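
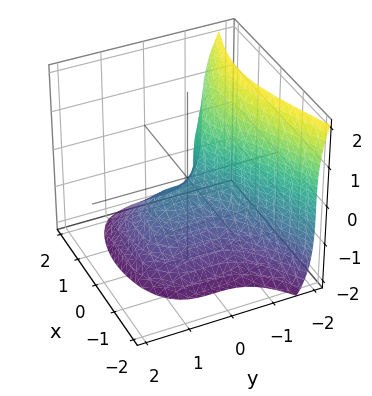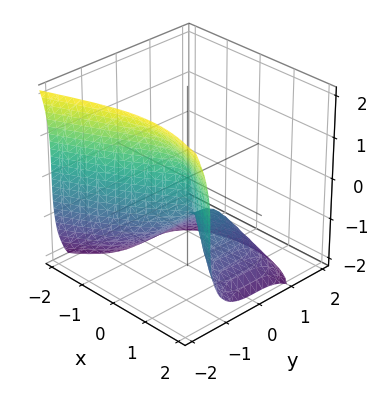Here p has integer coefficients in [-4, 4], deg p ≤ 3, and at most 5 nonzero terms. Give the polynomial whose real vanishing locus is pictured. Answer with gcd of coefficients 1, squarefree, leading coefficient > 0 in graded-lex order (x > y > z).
3*y^3 + z^3 + 3*x^2 - 3*x + 1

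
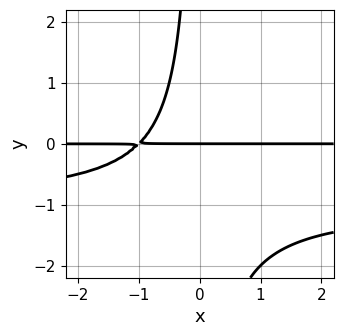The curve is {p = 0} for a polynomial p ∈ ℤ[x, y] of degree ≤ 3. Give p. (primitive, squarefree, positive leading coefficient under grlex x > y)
x*y^2 + x*y + y

The degree is 3 — a generic line meets the curve in up to 3 points.
From the axis intercepts and sections: one y-axis crossing is at y = 0; every point of the x-axis in the box is on the curve.
Together with the visible shape, these determine p as stated.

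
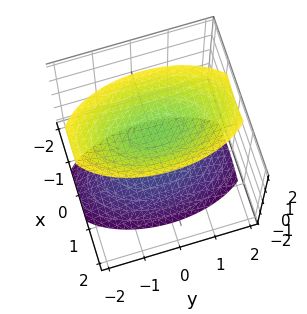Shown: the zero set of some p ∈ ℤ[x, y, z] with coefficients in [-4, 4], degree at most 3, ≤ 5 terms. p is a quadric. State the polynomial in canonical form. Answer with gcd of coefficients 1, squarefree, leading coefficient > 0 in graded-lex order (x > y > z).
3*x^2 + y^2 - 2*z^2 + 3

First, I count 2 distinct pieces. They look like related sheets of one shape, so recover p as a whole.
Next, deg p = 2. Two separate bowl-shaped sheets opening away from each other; a quadric.
Then, symmetries: the y ↦ −y reflection is a symmetry, so y appears only in even powers; it's symmetric under x → −x, forcing even powers of x; it's symmetric under z → −z, forcing even powers of z.
Next, observable constraints: the surface avoids every integer y-axis point in the box; it misses every integer gridline on the x-axis.
Finally, matching integer coefficients to the picture gives p.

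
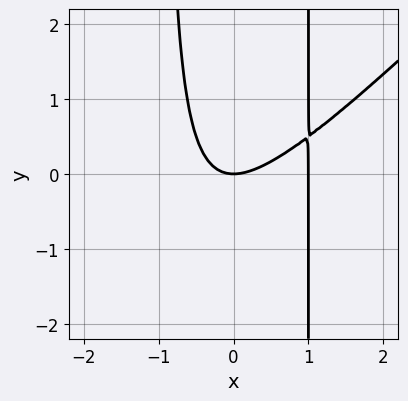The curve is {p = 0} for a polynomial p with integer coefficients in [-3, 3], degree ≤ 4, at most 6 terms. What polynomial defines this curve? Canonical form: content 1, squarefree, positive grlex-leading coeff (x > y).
x^3 - x^2*y - x^2 + y

1. Degree: the shape is more complex than any degree-2 curve, so deg p = 3.
2. Checking where it meets the axes: it crosses the y-axis at the gridline y = 0; among the integer gridlines, it crosses the x-axis at x ∈ {0, 1}.
3. Fitting integer coefficients to these (and the overall shape) gives p.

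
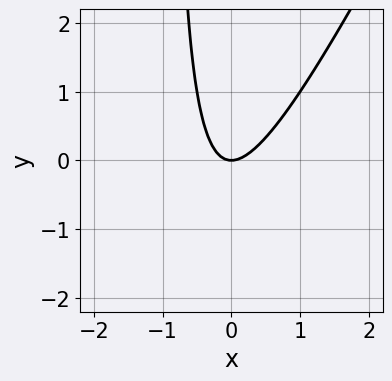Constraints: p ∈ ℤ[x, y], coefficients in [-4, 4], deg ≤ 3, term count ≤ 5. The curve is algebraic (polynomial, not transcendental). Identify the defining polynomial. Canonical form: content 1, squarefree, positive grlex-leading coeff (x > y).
(a) The degree is 2 — no degree-1 curve has this shape.
(b) Checking where it meets the axes: one y-axis crossing is at y = 0; it crosses the x-axis at the gridline x = 0.
(c) These observations pin down the coefficients.

2*x^2 - x*y - y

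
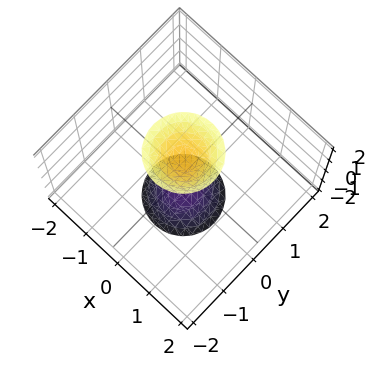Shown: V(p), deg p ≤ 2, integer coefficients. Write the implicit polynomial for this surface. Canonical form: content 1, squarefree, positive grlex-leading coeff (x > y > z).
There are 2 components. They look like related sheets of one shape, so recover p as a whole.
Degree: a generic line meets the surface in up to 2 points, so deg p = 2.
Symmetries: rotational symmetry about the z-axis ⇒ p depends on x, y only through x² + y².
Reading off the gridlines: the surface avoids every integer x-axis point in the box; it misses every integer gridline on the y-axis.
Putting this together gives p.

3*x^2 + 3*y^2 - z^2 + 2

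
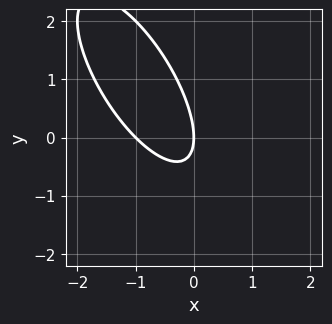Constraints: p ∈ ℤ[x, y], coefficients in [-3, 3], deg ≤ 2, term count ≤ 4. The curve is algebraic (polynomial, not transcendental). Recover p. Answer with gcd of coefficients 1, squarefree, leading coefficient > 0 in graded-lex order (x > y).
2*x^2 + 2*x*y + y^2 + 2*x

The degree is 2 — a generic line meets the curve in up to 2 points.
Against the integer gridlines: among the integer gridlines, it crosses the x-axis at x ∈ {-1, 0}; one y-axis crossing is at y = 0.
Assembling these constraints gives the stated polynomial.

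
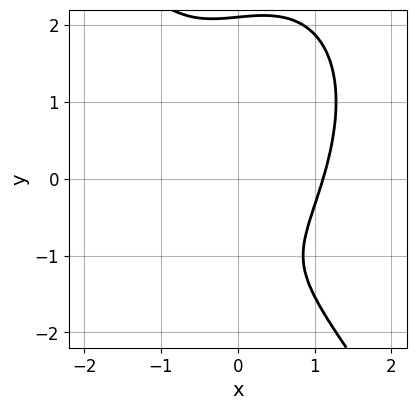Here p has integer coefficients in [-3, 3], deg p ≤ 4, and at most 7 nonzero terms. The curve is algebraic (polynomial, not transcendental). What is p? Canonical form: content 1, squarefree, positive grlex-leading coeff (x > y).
3*x^3 + y^3 - x - 3*y - 3

1. Degree: a generic line meets the curve in up to 3 points, so deg p = 3.
2. Observable constraints: no y-intercept at any integer in the box.
3. These observations pin down the coefficients.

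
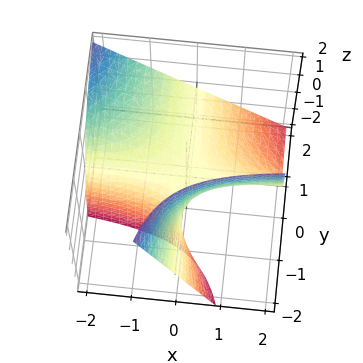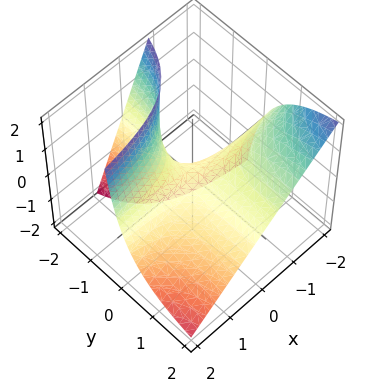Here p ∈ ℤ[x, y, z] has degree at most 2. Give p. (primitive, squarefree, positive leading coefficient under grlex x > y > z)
First, the degree is 2 — no degree-1 surface has this shape.
Next, observable constraints: every point of the y-axis in the box is on the surface; one z-axis crossing is at z = 0; every point of the x-axis in the box is on the surface.
Finally, these observations pin down the coefficients.

4*x*y + 3*y*z + 3*z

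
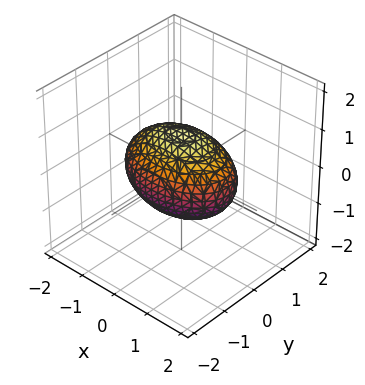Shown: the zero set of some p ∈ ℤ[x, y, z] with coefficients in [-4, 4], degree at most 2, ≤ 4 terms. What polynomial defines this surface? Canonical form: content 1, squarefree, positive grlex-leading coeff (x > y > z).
x^2 + 2*y^2 + 2*z^2 - 2

First, degree: bounded and convex; a quadric, so deg p = 2.
Then, symmetries: it's symmetric under y → −y, forcing even powers of y; mirror symmetry x ↦ −x ⇒ only even powers of x; mirror symmetry z ↦ −z ⇒ only even powers of z.
Next, from the visible intercepts: the z-axis gridline crossings are at z ∈ {-1, 1}; among the integer gridlines, it crosses the y-axis at y ∈ {-1, 1}.
Finally, matching integer coefficients to the picture gives p.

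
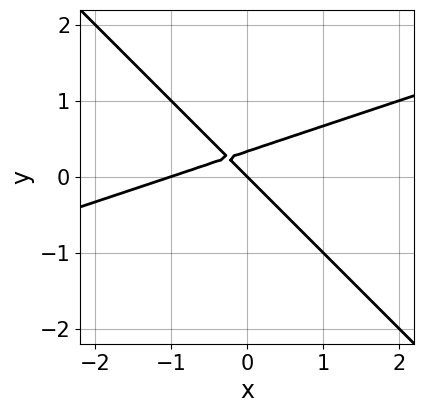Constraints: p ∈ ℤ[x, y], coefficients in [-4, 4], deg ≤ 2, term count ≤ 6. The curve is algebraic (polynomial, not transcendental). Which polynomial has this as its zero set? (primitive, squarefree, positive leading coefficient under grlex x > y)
(a) Degree: a generic line meets the curve in up to 2 points, so deg p = 2.
(b) Reading off the gridlines: the x-axis gridline crossings are at x ∈ {-1, 0}; it meets the y-axis at y = 0 (among the integer gridlines).
(c) Matching integer coefficients to the picture gives p.

x^2 - 2*x*y - 3*y^2 + x + y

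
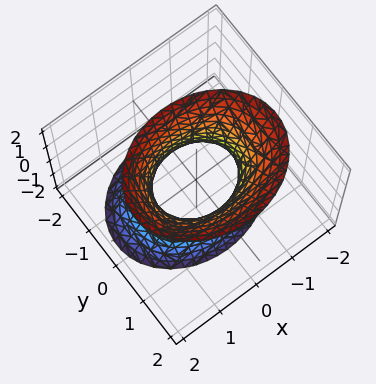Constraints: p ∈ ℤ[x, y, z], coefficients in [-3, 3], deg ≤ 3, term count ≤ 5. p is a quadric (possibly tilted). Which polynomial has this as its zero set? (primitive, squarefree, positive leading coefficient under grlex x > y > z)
First, the degree is 2 — no degree-1 surface has this shape.
Then, from the axis intercepts and sections: no z-intercept at any integer in the box; among the integer gridlines, it crosses the x-axis at x ∈ {-1, 1}.
Finally, assembling these constraints gives the stated polynomial.

2*x^2 + 3*y^2 - y*z - z^2 - 2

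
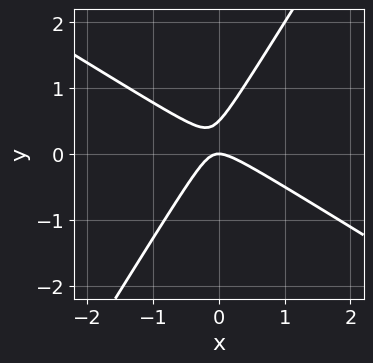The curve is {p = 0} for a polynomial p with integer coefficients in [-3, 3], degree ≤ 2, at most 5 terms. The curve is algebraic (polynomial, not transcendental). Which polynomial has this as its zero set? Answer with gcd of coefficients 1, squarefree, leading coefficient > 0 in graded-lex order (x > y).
2*x^2 + 2*x*y - 2*y^2 + y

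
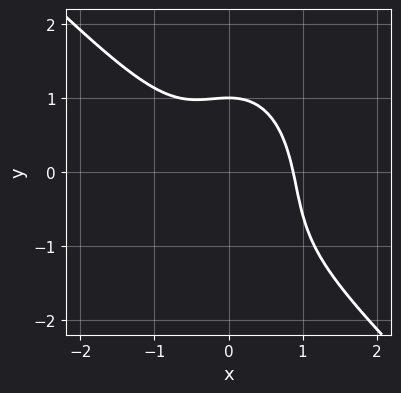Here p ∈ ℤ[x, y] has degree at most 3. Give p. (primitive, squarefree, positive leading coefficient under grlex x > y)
(a) The degree is 3 — no degree-2 curve has this shape.
(b) Reading off the gridlines: one y-axis crossing is at y = 1.
(c) Fitting integer coefficients to these (and the overall shape) gives p.

3*x^3 + 2*x^2*y + y^3 + y^2 - 2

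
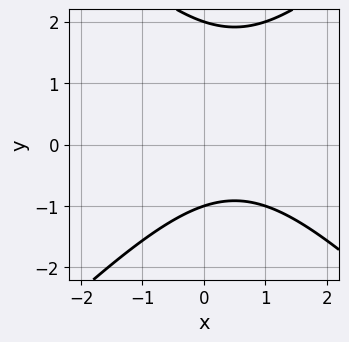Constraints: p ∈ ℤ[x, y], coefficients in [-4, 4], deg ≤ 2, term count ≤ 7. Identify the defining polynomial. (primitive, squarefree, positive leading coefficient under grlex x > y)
1. Degree: the shape is more complex than any degree-1 curve, so deg p = 2.
2. Observable constraints: the y-axis gridline crossings are at y ∈ {-1, 2}; no x-intercept at any integer in the box.
3. Solving for integer coefficients yields p as stated.

x^2 - y^2 - x + y + 2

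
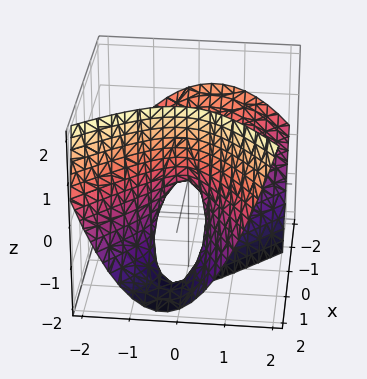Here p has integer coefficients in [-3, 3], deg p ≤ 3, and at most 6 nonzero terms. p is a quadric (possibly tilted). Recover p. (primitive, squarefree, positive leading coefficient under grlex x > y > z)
2*x^2 - x*y + 3*x*z - 3*y^2 - 2*z

deg p = 2. A generic line meets the surface in up to 2 points.
From the axis intercepts and sections: one y-axis crossing is at y = 0; it meets the z-axis at z = 0 (among the integer gridlines); it meets the x-axis at x = 0 (among the integer gridlines).
Together with the visible shape, these determine p as stated.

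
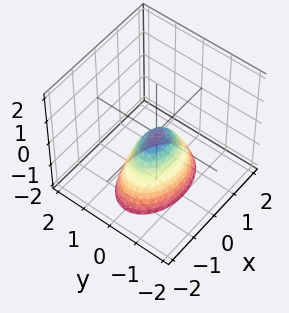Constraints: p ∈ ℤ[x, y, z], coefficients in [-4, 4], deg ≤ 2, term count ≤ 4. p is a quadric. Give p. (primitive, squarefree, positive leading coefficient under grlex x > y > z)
x^2 + 2*y^2 + z

1. The degree is 2 — a single bowl opening along one axis; a quadric.
2. Symmetries: mirror symmetry y ↦ −y ⇒ only even powers of y; the x ↦ −x reflection is a symmetry, so x appears only in even powers.
3. Checking where it meets the axes: it crosses the x-axis at the gridline x = 0; it meets the y-axis at y = 0 (among the integer gridlines); one z-axis crossing is at z = 0.
4. Assembling these constraints gives the stated polynomial.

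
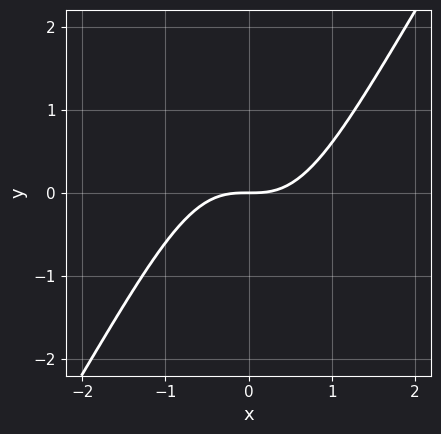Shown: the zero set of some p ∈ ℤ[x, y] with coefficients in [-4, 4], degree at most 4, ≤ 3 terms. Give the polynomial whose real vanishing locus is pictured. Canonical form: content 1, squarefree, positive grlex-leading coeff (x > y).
First, the degree is 3 — no degree-2 curve has this shape.
Next, reading off the gridlines: it meets the x-axis at x = 0 (among the integer gridlines); one y-axis crossing is at y = 0.
Finally, these observations pin down the coefficients.

3*x^3 - 2*x^2*y - 3*y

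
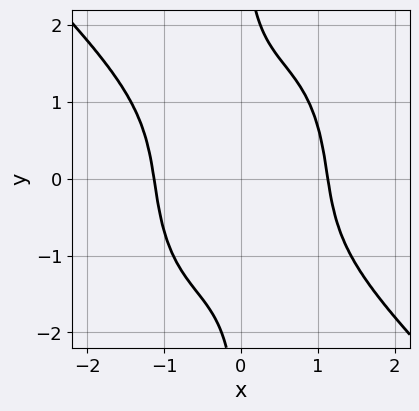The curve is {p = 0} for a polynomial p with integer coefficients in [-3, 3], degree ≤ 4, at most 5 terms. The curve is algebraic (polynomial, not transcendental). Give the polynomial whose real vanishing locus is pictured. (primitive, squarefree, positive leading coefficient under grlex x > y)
deg p = 4. No degree-3 curve has this shape.
Reading off the gridlines: the curve avoids every integer y-axis point in the box.
The integer polynomial consistent with all of this is the stated p.

2*x^4 + x^3*y + x*y^3 - x^2 - 2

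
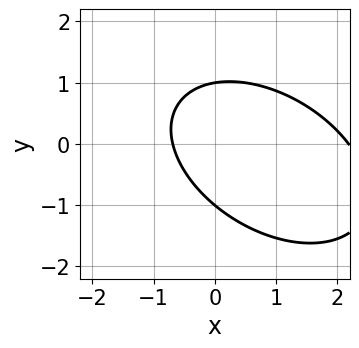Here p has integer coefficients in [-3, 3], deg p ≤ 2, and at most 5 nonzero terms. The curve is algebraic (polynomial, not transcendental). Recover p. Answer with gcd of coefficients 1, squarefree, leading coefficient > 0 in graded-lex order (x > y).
1. The degree is 2 — no degree-1 curve has this shape.
2. Against the integer gridlines: the y-axis gridline crossings are at y ∈ {-1, 1}.
3. Solving for integer coefficients yields p as stated.

2*x^2 + 2*x*y + 3*y^2 - 3*x - 3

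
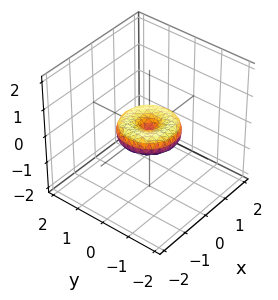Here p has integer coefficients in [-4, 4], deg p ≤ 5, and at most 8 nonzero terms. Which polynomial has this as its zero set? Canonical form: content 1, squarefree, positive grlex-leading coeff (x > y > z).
x^4 + 2*x^2*y^2 + y^4 - x^2 - y^2 + 2*z^2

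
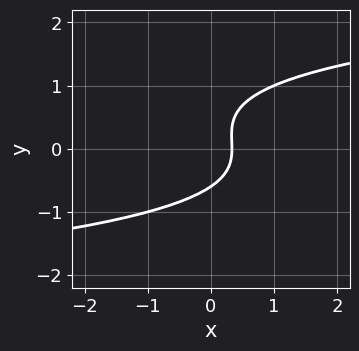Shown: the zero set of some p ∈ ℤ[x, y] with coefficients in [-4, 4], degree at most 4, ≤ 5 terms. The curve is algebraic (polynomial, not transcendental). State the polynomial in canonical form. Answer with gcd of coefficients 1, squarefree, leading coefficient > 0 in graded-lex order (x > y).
3*y^3 - y^2 - 3*x + 1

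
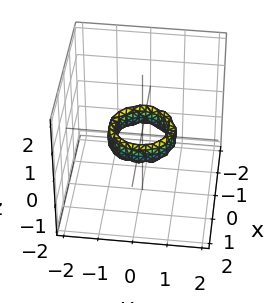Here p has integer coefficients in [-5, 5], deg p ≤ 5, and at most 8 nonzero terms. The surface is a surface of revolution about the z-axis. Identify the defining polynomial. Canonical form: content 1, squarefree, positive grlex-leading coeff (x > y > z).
The degree is 4 — a generic line meets the surface in up to 4 points.
Symmetries: rotational symmetry about the z-axis ⇒ p depends on x, y only through x² + y².
Observable constraints: a circular section at z = 0 has radius between 0 and 1; the y-axis gridline crossings are at y ∈ {-1, 1}; the x-axis gridline crossings are at x ∈ {-1, 1}; it misses every integer gridline on the z-axis.
These observations pin down the coefficients.

2*x^4 + 4*x^2*y^2 + 2*y^4 - 3*x^2 - 3*y^2 + z^2 + 1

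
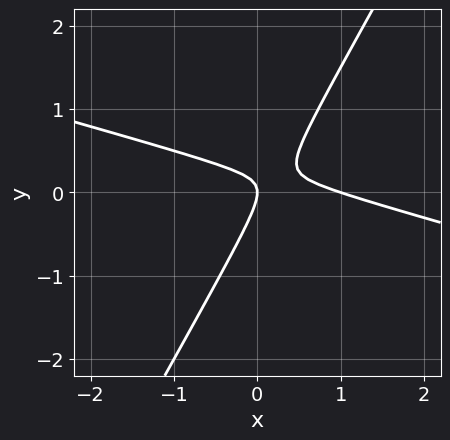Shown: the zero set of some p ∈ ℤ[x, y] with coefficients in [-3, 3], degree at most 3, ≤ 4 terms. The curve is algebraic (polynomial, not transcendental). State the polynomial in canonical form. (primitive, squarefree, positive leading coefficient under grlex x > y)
(a) Degree: no degree-1 curve has this shape, so deg p = 2.
(b) Reading off the gridlines: among the integer gridlines, it crosses the x-axis at x ∈ {0, 1}; it crosses the y-axis at the gridline y = 0.
(c) These observations pin down the coefficients.

x^2 + 3*x*y - 2*y^2 - x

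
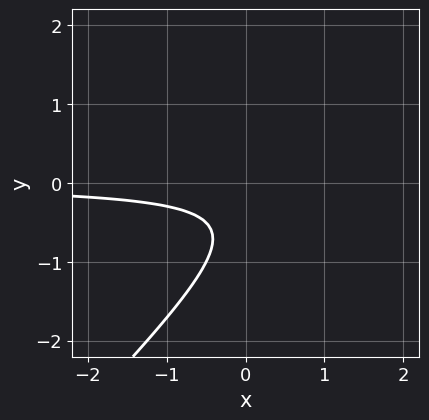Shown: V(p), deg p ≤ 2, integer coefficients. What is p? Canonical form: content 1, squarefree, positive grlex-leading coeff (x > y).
2*x*y - 2*y^2 - 2*y - 1

(a) The degree is 2 — no degree-1 curve has this shape.
(b) Observable constraints: the curve avoids every integer x-axis point in the box; the curve avoids every integer y-axis point in the box.
(c) Together with the visible shape, these determine p as stated.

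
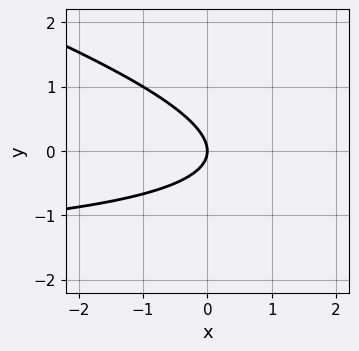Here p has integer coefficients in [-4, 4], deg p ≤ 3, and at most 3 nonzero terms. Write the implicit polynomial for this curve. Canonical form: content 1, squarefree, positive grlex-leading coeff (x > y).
x*y + 3*y^2 + 2*x

First, degree: a generic line meets the curve in up to 2 points, so deg p = 2.
Then, from the visible intercepts: it crosses the x-axis at the gridline x = 0; it meets the y-axis at y = 0 (among the integer gridlines).
Finally, solving for integer coefficients yields p as stated.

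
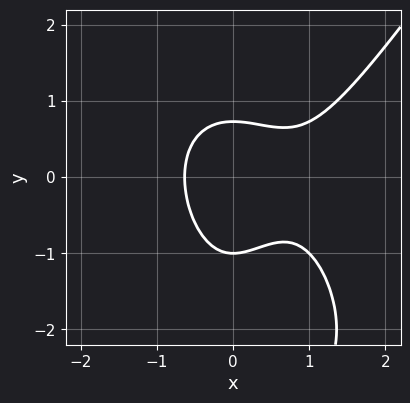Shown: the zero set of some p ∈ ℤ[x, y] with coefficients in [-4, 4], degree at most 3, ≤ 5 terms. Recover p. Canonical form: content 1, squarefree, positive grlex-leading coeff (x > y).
3*x^3 - y^3 - 3*x^2 - 3*y^2 + 2

First, the degree is 3 — the shape is more complex than any degree-2 curve.
Then, observable constraints: it crosses the y-axis at the gridline y = -1.
Finally, these observations pin down the coefficients.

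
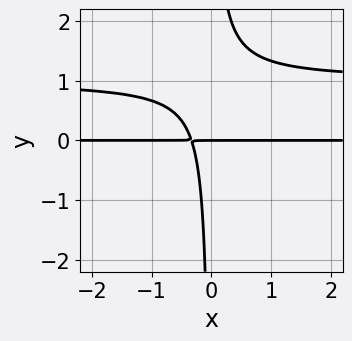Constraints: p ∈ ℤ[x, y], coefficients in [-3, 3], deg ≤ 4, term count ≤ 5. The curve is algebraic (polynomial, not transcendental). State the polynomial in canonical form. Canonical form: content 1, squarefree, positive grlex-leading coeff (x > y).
3*x*y^2 - 3*x*y - y

First, deg p = 3.
Next, observable constraints: every point of the x-axis in the box is on the curve; one y-axis crossing is at y = 0.
Finally, putting this together gives p.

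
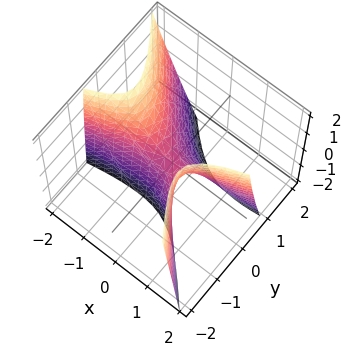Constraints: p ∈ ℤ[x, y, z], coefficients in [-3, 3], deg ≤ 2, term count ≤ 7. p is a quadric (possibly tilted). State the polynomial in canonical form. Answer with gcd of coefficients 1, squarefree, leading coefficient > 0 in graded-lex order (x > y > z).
x^2 - 3*x*y - 3*y^2 - y*z - z

First, deg p = 2.
Then, against the integer gridlines: one y-axis crossing is at y = 0; it meets the x-axis at x = 0 (among the integer gridlines).
Finally, the integer polynomial consistent with all of this is the stated p.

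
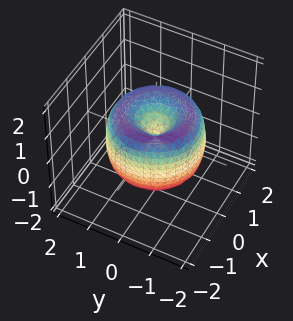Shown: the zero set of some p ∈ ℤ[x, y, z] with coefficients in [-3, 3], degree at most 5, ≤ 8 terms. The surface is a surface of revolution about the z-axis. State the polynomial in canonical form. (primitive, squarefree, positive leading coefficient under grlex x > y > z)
x^4 + 2*x^2*y^2 + y^4 - 2*x^2 - 2*y^2 + z^2

(a) deg p = 4. A generic line meets the surface in up to 4 points.
(b) Symmetry: the z-axis is an axis of rotation, so x and y enter only as x² + y².
(c) Reading off the gridlines: a circular section at z = -1 has radius exactly 1; one y-axis crossing is at y = 0; one x-axis crossing is at x = 0; it meets the z-axis at z = 0 (among the integer gridlines).
(d) Fitting integer coefficients to these (and the overall shape) gives p.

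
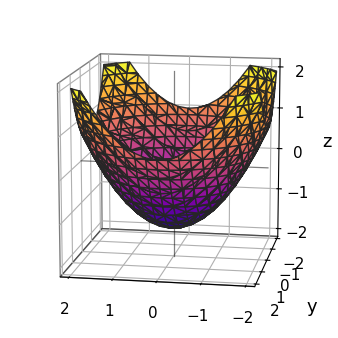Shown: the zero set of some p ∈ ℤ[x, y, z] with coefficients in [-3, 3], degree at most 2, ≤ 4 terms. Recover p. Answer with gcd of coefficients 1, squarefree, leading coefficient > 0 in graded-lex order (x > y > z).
x^2 + y^2 - 2*z - 3

Degree: a generic line meets the surface in up to 2 points, so deg p = 2.
Symmetries: rotational symmetry about the z-axis ⇒ p depends on x, y only through x² + y².
Reading off the gridlines: a circular section at z = -1 has radius exactly 1.
Matching integer coefficients to the picture gives p.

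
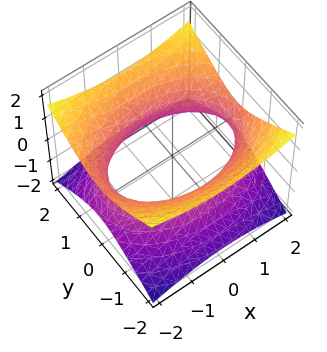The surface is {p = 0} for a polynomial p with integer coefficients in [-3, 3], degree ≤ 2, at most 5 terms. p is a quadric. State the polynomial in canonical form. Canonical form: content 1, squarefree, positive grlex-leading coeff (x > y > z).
x^2 + 2*y^2 - 3*z^2 - 3

First, degree: one connected sheet with a waist; a quadric, so deg p = 2.
Then, symmetries: the x ↦ −x reflection is a symmetry, so x appears only in even powers; it's symmetric under z → −z, forcing even powers of z; the y ↦ −y reflection is a symmetry, so y appears only in even powers.
Next, checking where it meets the axes: no z-intercept at any integer in the box.
Finally, matching integer coefficients to the picture gives p.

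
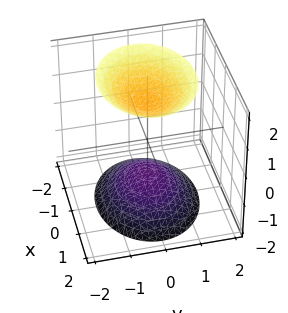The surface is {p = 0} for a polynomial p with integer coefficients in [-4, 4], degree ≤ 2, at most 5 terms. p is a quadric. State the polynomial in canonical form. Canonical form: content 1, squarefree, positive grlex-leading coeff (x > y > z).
2*x^2 + 3*y^2 - 2*z^2 + 3

(a) There are 2 components. Treating them together as one polynomial.
(b) deg p = 2. Two sheets facing apart; a quadric.
(c) Symmetries: it's symmetric under y → −y, forcing even powers of y; the z ↦ −z reflection is a symmetry, so z appears only in even powers; mirror symmetry x ↦ −x ⇒ only even powers of x.
(d) Checking where it meets the axes: the surface avoids every integer y-axis point in the box; it misses every integer gridline on the x-axis.
(e) Putting this together gives p.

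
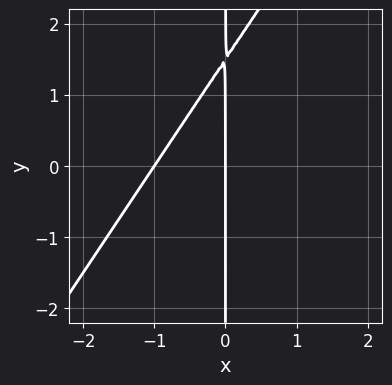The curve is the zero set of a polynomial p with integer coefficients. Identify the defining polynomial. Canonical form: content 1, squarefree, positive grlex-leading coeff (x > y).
(a) Degree: the shape is more complex than any degree-1 curve, so deg p = 2.
(b) Checking where it meets the axes: the visible y-axis segment lies entirely on the curve; the x-axis gridline crossings are at x ∈ {-1, 0}.
(c) Fitting integer coefficients to these (and the overall shape) gives p.

3*x^2 - 2*x*y + 3*x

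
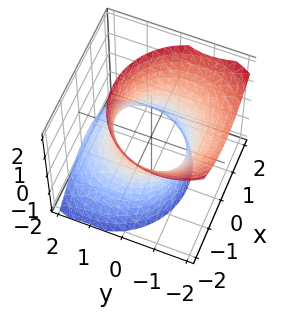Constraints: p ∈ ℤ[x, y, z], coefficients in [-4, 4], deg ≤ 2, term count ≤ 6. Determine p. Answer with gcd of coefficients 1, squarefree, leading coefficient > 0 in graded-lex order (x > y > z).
First, degree: the shape is more complex than any degree-1 surface, so deg p = 2.
Next, observable constraints: no z-intercept at any integer in the box.
Finally, the integer polynomial consistent with all of this is the stated p.

2*x^2 + 2*y^2 + 2*y*z - z^2 - 3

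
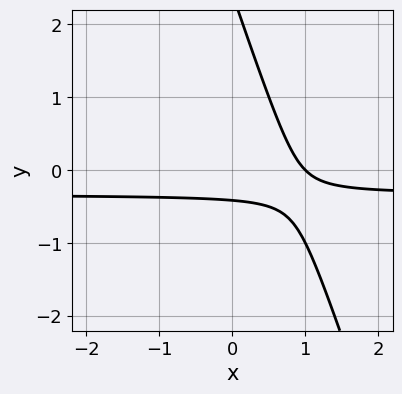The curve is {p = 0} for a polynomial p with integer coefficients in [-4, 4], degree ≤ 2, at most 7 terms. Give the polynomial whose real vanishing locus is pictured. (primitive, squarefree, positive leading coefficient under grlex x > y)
3*x*y + y^2 + x - 2*y - 1

First, the degree is 2 — no degree-1 curve has this shape.
Next, checking where it meets the axes: one x-axis crossing is at x = 1.
Finally, matching integer coefficients to the picture gives p.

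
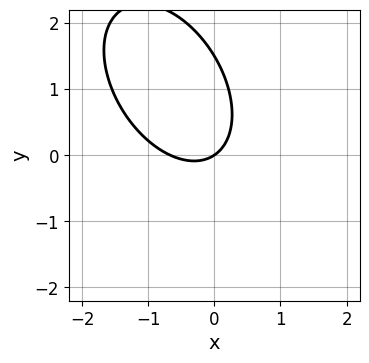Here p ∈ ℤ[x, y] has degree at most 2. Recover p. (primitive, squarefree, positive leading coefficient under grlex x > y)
3*x^2 + 2*x*y + 2*y^2 + 2*x - 3*y

1. Degree: a generic line meets the curve in up to 2 points, so deg p = 2.
2. Reading off the gridlines: one y-axis crossing is at y = 0; it meets the x-axis at x = 0 (among the integer gridlines).
3. Fitting integer coefficients to these (and the overall shape) gives p.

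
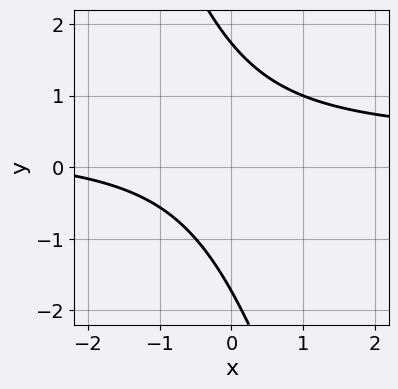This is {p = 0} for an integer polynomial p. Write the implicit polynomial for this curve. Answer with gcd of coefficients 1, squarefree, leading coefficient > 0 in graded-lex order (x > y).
deg p = 2.
From the visible intercepts: no x-intercept at any integer in the box.
Putting this together gives p.

3*x*y + y^2 - x - 3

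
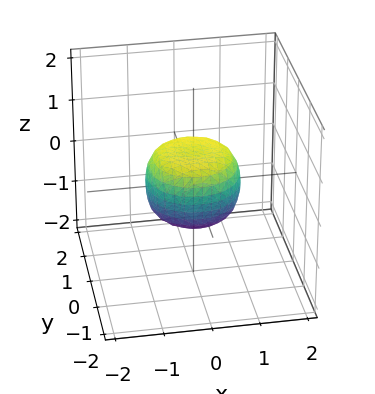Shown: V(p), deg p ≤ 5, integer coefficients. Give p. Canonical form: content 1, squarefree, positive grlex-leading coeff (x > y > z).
1. deg p = 4. No degree-3 surface has this shape.
2. Symmetries: every cross-section ⟂ z is a circle, so x, y appear only via x² + y².
3. Checking where it meets the axes: the x-axis gridline crossings are at x ∈ {-1, 1}; the y-axis gridline crossings are at y ∈ {-1, 1}; a circular section at z = 0 has radius exactly 1.
4. Fitting integer coefficients to these (and the overall shape) gives p.

2*x^4 + 4*x^2*y^2 + 2*y^4 - x^2 - y^2 + 2*z^2 - 1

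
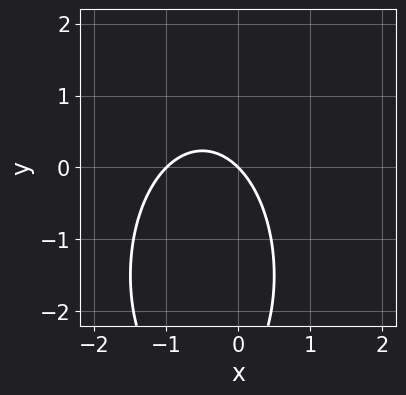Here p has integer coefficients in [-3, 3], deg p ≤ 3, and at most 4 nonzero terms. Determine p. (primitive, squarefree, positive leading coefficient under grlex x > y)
3*x^2 + y^2 + 3*x + 3*y

(a) The degree is 2 — no degree-1 curve has this shape.
(b) From the axis intercepts and sections: among the integer gridlines, it crosses the x-axis at x ∈ {-1, 0}; it crosses the y-axis at the gridline y = 0.
(c) Matching integer coefficients to the picture gives p.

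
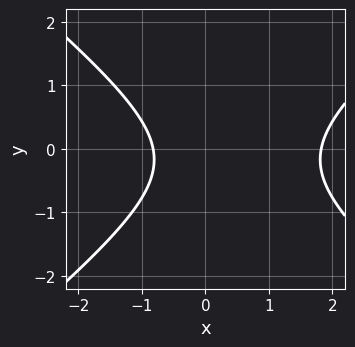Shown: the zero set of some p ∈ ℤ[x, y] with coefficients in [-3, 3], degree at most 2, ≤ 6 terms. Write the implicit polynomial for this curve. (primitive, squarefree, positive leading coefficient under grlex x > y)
deg p = 2. A generic line meets the curve in up to 2 points.
Checking where it meets the axes: the curve avoids every integer y-axis point in the box.
Fitting integer coefficients to these (and the overall shape) gives p.

2*x^2 - 3*y^2 - 2*x - y - 3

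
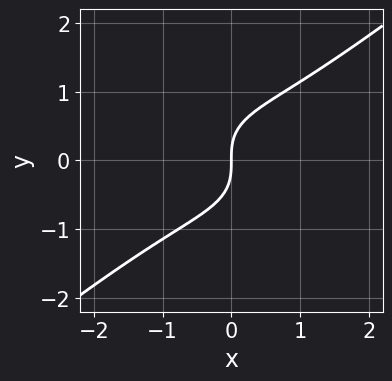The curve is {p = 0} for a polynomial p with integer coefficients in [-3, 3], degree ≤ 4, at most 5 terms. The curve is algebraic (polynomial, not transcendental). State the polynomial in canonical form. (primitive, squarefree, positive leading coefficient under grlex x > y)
Degree: the shape is more complex than any degree-2 curve, so deg p = 3.
Observable constraints: it crosses the y-axis at the gridline y = 0; one x-axis crossing is at x = 0.
Matching integer coefficients to the picture gives p.

x^3 - 2*y^3 + 2*x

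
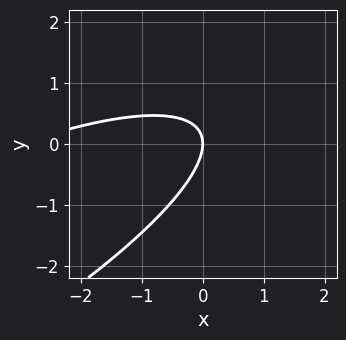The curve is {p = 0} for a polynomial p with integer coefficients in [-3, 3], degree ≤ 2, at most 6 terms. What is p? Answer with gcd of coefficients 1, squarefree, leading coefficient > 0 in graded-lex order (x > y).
x^2 - 3*x*y + 3*y^2 + 3*x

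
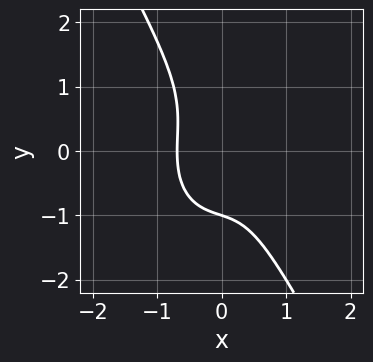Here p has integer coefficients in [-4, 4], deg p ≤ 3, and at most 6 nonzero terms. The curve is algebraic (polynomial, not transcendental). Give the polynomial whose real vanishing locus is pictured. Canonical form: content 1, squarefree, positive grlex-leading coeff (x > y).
(a) deg p = 3.
(b) From the visible intercepts: it meets the y-axis at y = -1 (among the integer gridlines).
(c) Fitting integer coefficients to these (and the overall shape) gives p.

3*x^3 + x*y^2 + y^3 + 1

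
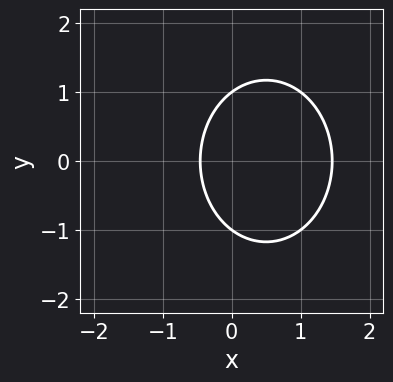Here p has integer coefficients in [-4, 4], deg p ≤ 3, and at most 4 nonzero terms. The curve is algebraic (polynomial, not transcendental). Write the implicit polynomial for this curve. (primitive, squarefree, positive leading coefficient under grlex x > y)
3*x^2 + 2*y^2 - 3*x - 2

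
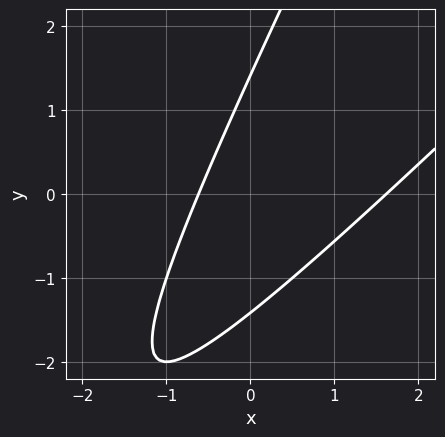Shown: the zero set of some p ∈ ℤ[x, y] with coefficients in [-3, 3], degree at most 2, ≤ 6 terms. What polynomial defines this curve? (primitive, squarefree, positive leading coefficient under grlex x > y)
2*x^2 - 3*x*y + y^2 - 2*x - 2

First, the degree is 2 — a generic line meets the curve in up to 2 points.
Finally, the integer polynomial consistent with all of this is the stated p.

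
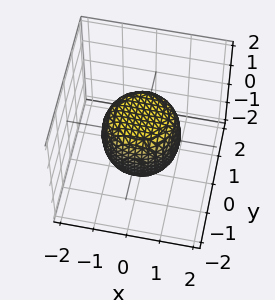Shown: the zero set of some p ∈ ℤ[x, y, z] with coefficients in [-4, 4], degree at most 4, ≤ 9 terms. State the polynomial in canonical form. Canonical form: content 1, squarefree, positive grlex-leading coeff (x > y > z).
2*x^4 + 4*x^2*y^2 + 2*y^4 - x^2 - y^2 + 2*z^2 - 2

1. deg p = 4. No degree-3 surface has this shape.
2. Symmetry: every cross-section ⟂ z is a circle, so x, y appear only via x² + y².
3. Observable constraints: among the integer gridlines, it crosses the z-axis at z ∈ {-1, 1}; a circular section at z = 0 has radius between 1 and 2.
4. The integer polynomial consistent with all of this is the stated p.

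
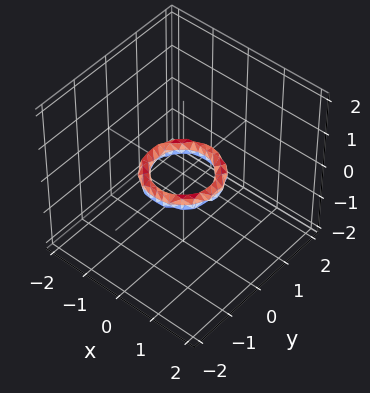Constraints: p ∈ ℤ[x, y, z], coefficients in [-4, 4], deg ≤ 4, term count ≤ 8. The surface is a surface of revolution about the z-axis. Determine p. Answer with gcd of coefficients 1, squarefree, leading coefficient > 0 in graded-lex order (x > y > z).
Degree: no degree-3 surface has this shape, so deg p = 4.
Symmetry: the z-axis is an axis of rotation, so x and y enter only as x² + y².
Observable constraints: a circular section at z = 0 has radius between 0 and 1; among the integer gridlines, it crosses the y-axis at y ∈ {-1, 1}.
Matching integer coefficients to the picture gives p. Check: (-1, 0, 0) on the x-axis lies on the surface, and p(-1, 0, 0) = 0. ✓

2*x^4 + 4*x^2*y^2 + 2*y^4 - 3*x^2 - 3*y^2 + 3*z^2 + 1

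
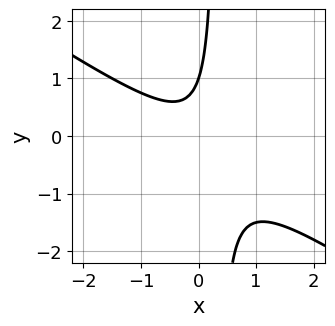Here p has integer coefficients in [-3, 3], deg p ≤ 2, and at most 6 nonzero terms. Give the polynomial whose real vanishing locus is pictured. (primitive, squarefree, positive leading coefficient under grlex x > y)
2*x^2 + 3*x*y - y + 1

The degree is 2 — a generic line meets the curve in up to 2 points.
Observable constraints: it misses every integer gridline on the x-axis; it meets the y-axis at y = 1 (among the integer gridlines).
Putting this together gives p.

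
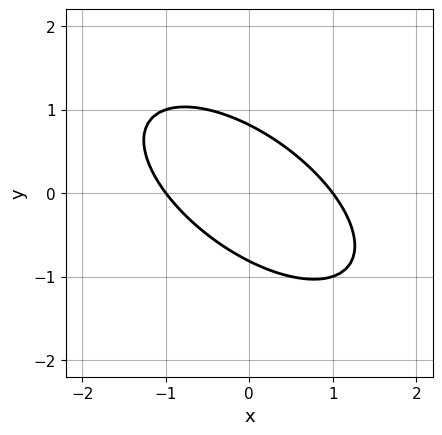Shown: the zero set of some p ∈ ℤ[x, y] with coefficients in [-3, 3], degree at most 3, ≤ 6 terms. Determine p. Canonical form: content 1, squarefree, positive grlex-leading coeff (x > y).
First, the degree is 2 — a generic line meets the curve in up to 2 points.
Next, reading off the gridlines: among the integer gridlines, it crosses the x-axis at x ∈ {-1, 1}.
Finally, assembling these constraints gives the stated polynomial.

2*x^2 + 3*x*y + 3*y^2 - 2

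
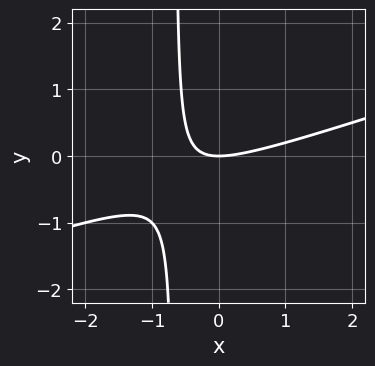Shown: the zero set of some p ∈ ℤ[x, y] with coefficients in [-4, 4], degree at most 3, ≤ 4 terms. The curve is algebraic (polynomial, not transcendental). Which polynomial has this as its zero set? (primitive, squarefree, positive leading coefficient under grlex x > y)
x^2 - 3*x*y - 2*y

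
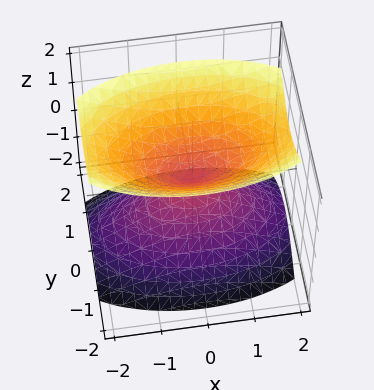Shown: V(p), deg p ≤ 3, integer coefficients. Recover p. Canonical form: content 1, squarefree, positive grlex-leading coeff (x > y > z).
I count 2 distinct pieces. Treating them together as one polynomial.
Degree: two nappes meeting at a single point; a quadric, so deg p = 2.
Symmetries: it's symmetric under z → −z, forcing even powers of z; mirror symmetry y ↦ −y ⇒ only even powers of y; mirror symmetry x ↦ −x ⇒ only even powers of x.
Reading off the gridlines: it crosses the x-axis at the gridline x = 0; it crosses the z-axis at the gridline z = 0; it crosses the y-axis at the gridline y = 0.
These observations pin down the coefficients.

x^2 + 3*y^2 - 2*z^2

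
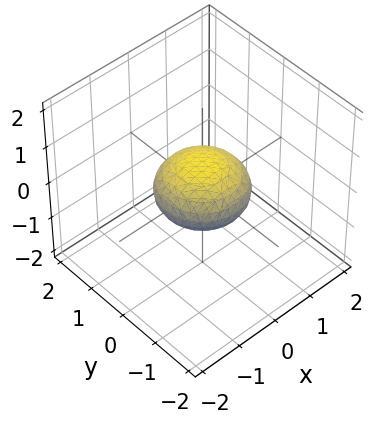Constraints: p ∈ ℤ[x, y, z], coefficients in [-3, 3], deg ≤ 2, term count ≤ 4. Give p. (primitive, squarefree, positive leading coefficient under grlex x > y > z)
x^2 + y^2 + 2*z^2 - 1

1. Degree: bounded and convex; a quadric, so deg p = 2.
2. Symmetries: mirror symmetry z ↦ −z ⇒ only even powers of z; the z-axis is an axis of rotation, so x and y enter only as x² + y².
3. Observable constraints: the y-axis gridline crossings are at y ∈ {-1, 1}; a circular section at z = 0 has radius exactly 1; among the integer gridlines, it crosses the x-axis at x ∈ {-1, 1}.
4. These observations pin down the coefficients.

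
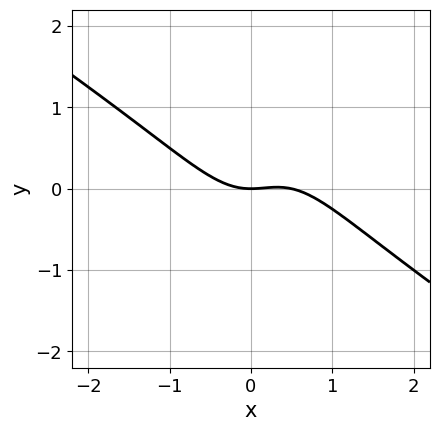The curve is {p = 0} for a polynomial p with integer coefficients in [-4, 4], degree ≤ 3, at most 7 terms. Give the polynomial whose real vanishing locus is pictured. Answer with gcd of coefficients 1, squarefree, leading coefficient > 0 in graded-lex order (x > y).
Degree: no degree-2 curve has this shape, so deg p = 3.
Reading off the gridlines: it crosses the x-axis at the gridline x = 0; it crosses the y-axis at the gridline y = 0.
Fitting integer coefficients to these (and the overall shape) gives p.

2*x^3 + 3*x^2*y - x^2 - x*y + 2*y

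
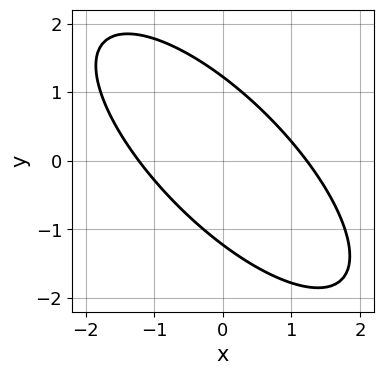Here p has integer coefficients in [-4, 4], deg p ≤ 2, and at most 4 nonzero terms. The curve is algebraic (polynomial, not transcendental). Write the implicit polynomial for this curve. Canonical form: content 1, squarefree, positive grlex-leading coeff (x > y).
2*x^2 + 3*x*y + 2*y^2 - 3

(a) deg p = 2.
(b) The integer polynomial consistent with all of this is the stated p.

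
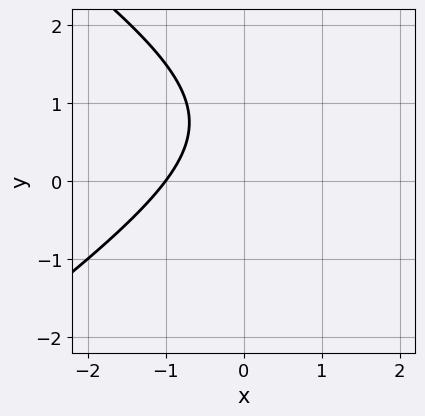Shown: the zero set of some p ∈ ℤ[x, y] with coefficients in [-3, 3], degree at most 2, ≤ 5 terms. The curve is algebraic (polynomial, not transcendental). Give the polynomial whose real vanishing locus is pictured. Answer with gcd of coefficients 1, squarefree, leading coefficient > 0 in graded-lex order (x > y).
x^2 - 2*y^2 - 2*x + 3*y - 3

First, the degree is 2 — the shape is more complex than any degree-1 curve.
Next, from the visible intercepts: no y-intercept at any integer in the box; it crosses the x-axis at the gridline x = -1.
Finally, solving for integer coefficients yields p as stated.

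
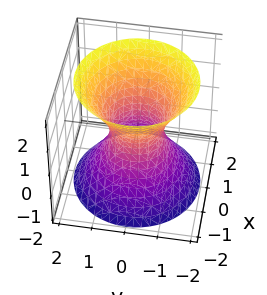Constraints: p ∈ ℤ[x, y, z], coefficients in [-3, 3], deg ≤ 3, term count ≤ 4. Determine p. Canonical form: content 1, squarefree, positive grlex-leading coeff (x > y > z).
First, degree: one connected sheet with a waist; a quadric, so deg p = 2.
Next, symmetries: rotational symmetry about the z-axis ⇒ p depends on x, y only through x² + y²; mirror symmetry z ↦ −z ⇒ only even powers of z.
Then, checking where it meets the axes: a circular section at z = 2 has radius between 1 and 2; it misses every integer gridline on the z-axis.
Finally, putting this together gives p.

3*x^2 + 3*y^2 - 2*z^2 - 2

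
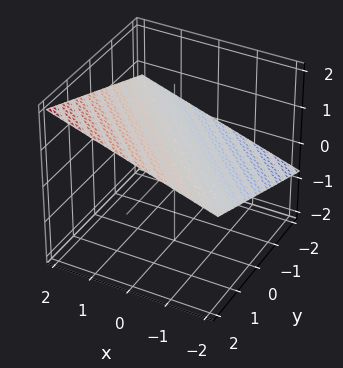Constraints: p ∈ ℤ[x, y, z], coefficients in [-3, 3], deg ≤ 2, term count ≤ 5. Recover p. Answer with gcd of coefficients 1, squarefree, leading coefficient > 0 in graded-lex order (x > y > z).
x + y - 3*z + 2

(a) The degree is 1 — the surface is flat (a plane).
(b) From the axis intercepts and sections: it crosses the y-axis at the gridline y = -2; it meets the x-axis at x = -2 (among the integer gridlines).
(c) Fitting integer coefficients to these (and the overall shape) gives p.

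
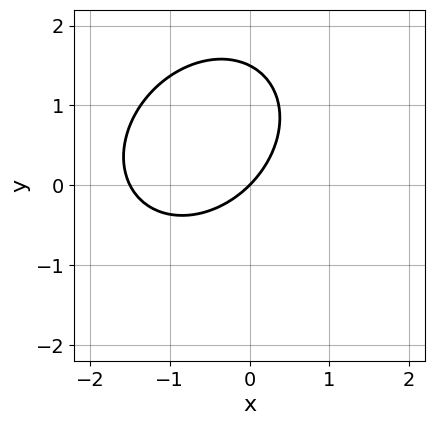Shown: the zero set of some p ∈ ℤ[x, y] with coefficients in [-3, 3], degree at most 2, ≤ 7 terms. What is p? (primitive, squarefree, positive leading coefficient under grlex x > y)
(a) deg p = 2.
(b) Checking where it meets the axes: one y-axis crossing is at y = 0; it meets the x-axis at x = 0 (among the integer gridlines).
(c) Assembling these constraints gives the stated polynomial.

2*x^2 - x*y + 2*y^2 + 3*x - 3*y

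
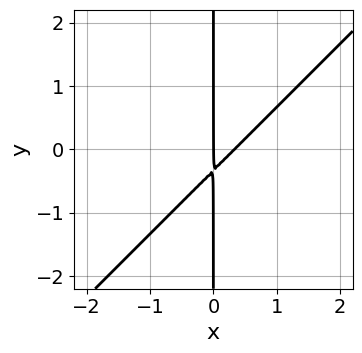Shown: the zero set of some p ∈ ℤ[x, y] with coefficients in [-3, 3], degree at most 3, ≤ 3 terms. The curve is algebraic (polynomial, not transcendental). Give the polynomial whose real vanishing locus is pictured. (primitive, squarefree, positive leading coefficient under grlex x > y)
3*x^2 - 3*x*y - x

(a) The degree is 2 — no degree-1 curve has this shape.
(b) Against the integer gridlines: every point of the y-axis in the box is on the curve; it meets the x-axis at x = 0 (among the integer gridlines).
(c) Assembling these constraints gives the stated polynomial.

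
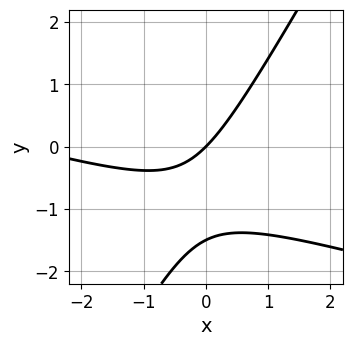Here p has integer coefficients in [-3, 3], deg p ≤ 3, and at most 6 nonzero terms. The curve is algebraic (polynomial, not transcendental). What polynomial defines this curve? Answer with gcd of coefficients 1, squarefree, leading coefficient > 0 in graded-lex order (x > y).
deg p = 2.
From the visible intercepts: it meets the x-axis at x = 0 (among the integer gridlines); one y-axis crossing is at y = 0.
Solving for integer coefficients yields p as stated.

x^2 + 3*x*y - 2*y^2 + 3*x - 3*y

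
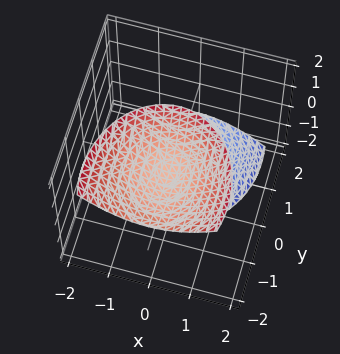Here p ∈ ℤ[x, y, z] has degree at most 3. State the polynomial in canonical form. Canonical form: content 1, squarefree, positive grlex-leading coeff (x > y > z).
3*x^2 + 2*y^2 + 3*y*z - z^2 + 1

I count 2 distinct pieces. Treating them together as one polynomial.
The degree is 2 — a generic line meets the surface in up to 2 points.
Checking where it meets the axes: no y-intercept at any integer in the box; among the integer gridlines, it crosses the z-axis at z ∈ {-1, 1}; the surface avoids every integer x-axis point in the box.
Putting this together gives p.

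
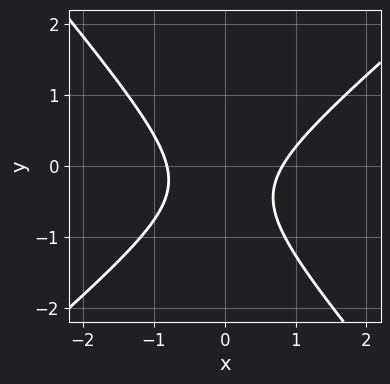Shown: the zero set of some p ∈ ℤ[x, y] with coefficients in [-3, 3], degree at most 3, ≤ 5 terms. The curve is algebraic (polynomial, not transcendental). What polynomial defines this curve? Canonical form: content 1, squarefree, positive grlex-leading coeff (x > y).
3*x^2 - x*y - 3*y^2 - 2*y - 2

First, deg p = 2. No degree-1 curve has this shape.
Next, from the visible intercepts: no y-intercept at any integer in the box.
Finally, together with the visible shape, these determine p as stated.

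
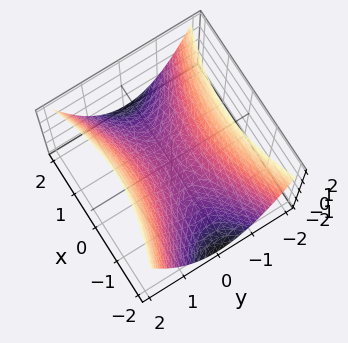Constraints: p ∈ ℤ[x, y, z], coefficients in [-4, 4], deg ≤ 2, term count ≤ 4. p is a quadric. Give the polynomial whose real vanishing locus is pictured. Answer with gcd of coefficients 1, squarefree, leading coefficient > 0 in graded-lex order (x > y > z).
First, the degree is 2 — a hyperbolic paraboloid; a quadric.
Next, symmetries: the x ↦ −x reflection is a symmetry, so x appears only in even powers; mirror symmetry y ↦ −y ⇒ only even powers of y.
Then, against the integer gridlines: it meets the y-axis at y = 0 (among the integer gridlines); it meets the x-axis at x = 0 (among the integer gridlines).
Finally, matching integer coefficients to the picture gives p.

x^2 - 3*y^2 + 3*z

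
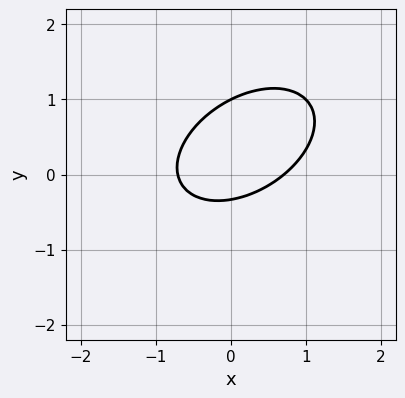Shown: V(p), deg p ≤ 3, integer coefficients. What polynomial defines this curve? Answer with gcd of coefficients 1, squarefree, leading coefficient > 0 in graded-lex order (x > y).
First, deg p = 2. No degree-1 curve has this shape.
Next, against the integer gridlines: it meets the y-axis at y = 1 (among the integer gridlines).
Finally, the integer polynomial consistent with all of this is the stated p.

2*x^2 - 2*x*y + 3*y^2 - 2*y - 1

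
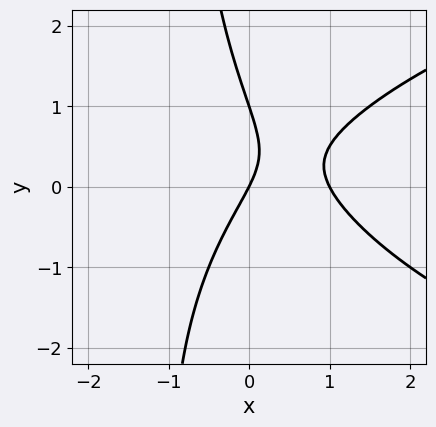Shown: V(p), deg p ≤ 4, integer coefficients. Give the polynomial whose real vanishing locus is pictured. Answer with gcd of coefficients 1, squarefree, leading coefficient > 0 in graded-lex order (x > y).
1. The degree is 3 — the shape is more complex than any degree-2 curve.
2. Observable constraints: among the integer gridlines, it crosses the y-axis at y ∈ {0, 1}; among the integer gridlines, it crosses the x-axis at x ∈ {0, 1}.
3. Fitting integer coefficients to these (and the overall shape) gives p.

x*y^2 - 2*x^2 + y^2 + 2*x - y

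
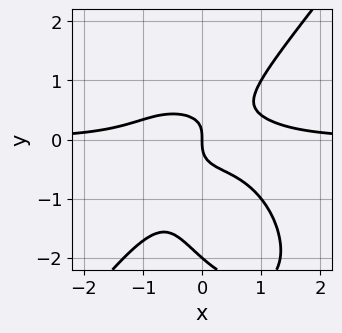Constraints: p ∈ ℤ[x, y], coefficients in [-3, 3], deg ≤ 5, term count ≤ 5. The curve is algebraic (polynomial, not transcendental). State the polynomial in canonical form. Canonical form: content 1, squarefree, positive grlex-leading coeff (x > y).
2*x^3*y - y^4 + 2*x*y^2 - 2*y^3 - x

The degree is 4 — the shape is more complex than any degree-3 curve.
Reading off the gridlines: the y-axis gridline crossings are at y ∈ {-2, 0}; one x-axis crossing is at x = 0.
Assembling these constraints gives the stated polynomial.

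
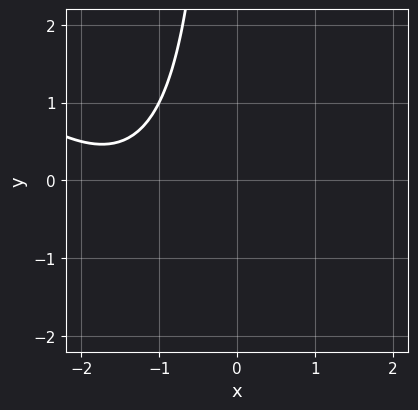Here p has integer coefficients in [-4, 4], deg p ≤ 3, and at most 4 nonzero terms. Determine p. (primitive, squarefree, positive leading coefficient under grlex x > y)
1. The degree is 2 — the shape is more complex than any degree-1 curve.
2. Checking where it meets the axes: the curve avoids every integer y-axis point in the box; no x-intercept at any integer in the box.
3. Matching integer coefficients to the picture gives p.

x^2 + x*y + 3*x + 3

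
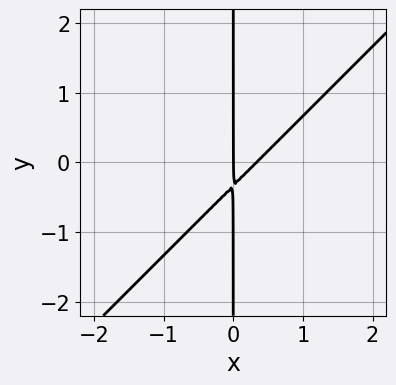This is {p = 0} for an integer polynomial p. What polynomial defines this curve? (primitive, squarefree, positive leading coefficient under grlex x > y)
3*x^2 - 3*x*y - x

1. Degree: the shape is more complex than any degree-1 curve, so deg p = 2.
2. From the axis intercepts and sections: it meets the x-axis at x = 0 (among the integer gridlines); the visible y-axis segment lies entirely on the curve.
3. Solving for integer coefficients yields p as stated.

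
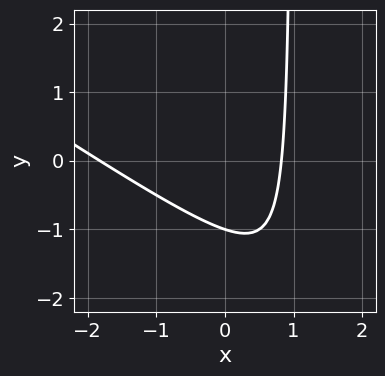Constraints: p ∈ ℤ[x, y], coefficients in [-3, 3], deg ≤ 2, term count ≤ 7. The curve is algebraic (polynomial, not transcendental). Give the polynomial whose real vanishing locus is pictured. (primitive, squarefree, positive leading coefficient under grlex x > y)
2*x^2 + 3*x*y + 2*x - 3*y - 3

First, degree: a generic line meets the curve in up to 2 points, so deg p = 2.
Next, reading off the gridlines: one y-axis crossing is at y = -1.
Finally, these observations pin down the coefficients.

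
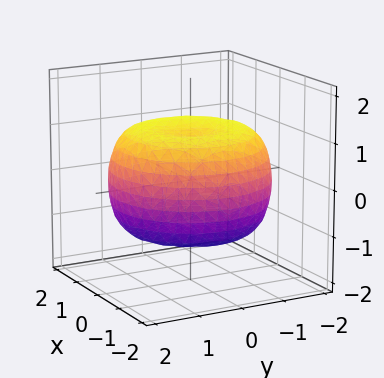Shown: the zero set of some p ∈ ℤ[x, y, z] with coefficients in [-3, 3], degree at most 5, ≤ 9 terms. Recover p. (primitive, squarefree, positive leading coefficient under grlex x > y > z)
x^4 + 2*x^2*y^2 + y^4 - 2*x^2 - 2*y^2 + 3*z^2 - 3

First, the degree is 4 — a generic line meets the surface in up to 4 points.
Then, symmetries: rotational symmetry about the z-axis ⇒ p depends on x, y only through x² + y².
Then, observable constraints: the z-axis gridline crossings are at z ∈ {-1, 1}; a circular section at z = 0 has radius between 1 and 2.
Finally, putting this together gives p.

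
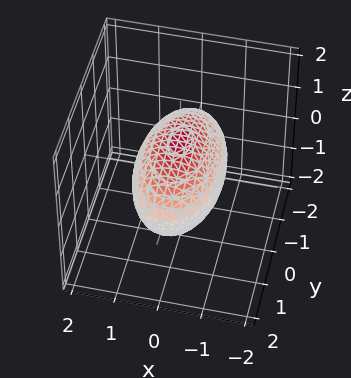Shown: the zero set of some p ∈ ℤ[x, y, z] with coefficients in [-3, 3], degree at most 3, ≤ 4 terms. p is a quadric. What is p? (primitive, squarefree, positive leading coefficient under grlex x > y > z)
3*x^2 + y^2 + 3*z^2 - 3

deg p = 2. A closed, bounded, convex surface; a quadric.
Symmetries: mirror symmetry x ↦ −x ⇒ only even powers of x; it's symmetric under z → −z, forcing even powers of z; mirror symmetry y ↦ −y ⇒ only even powers of y.
Reading off the gridlines: the x-axis gridline crossings are at x ∈ {-1, 1}; the z-axis gridline crossings are at z ∈ {-1, 1}.
Solving for integer coefficients yields p as stated.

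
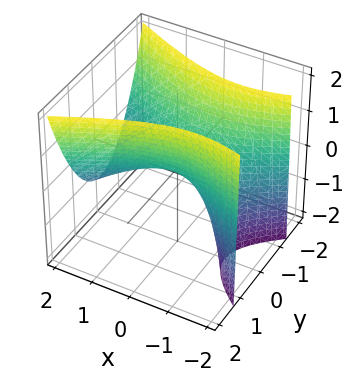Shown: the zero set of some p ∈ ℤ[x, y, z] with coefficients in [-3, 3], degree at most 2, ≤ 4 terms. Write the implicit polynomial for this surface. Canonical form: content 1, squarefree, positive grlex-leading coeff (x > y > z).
x^2 + x*z - 3*y^2 + 2*z

The degree is 2 — no degree-1 surface has this shape.
Checking where it meets the axes: one y-axis crossing is at y = 0; it crosses the x-axis at the gridline x = 0; it meets the z-axis at z = 0 (among the integer gridlines).
The integer polynomial consistent with all of this is the stated p.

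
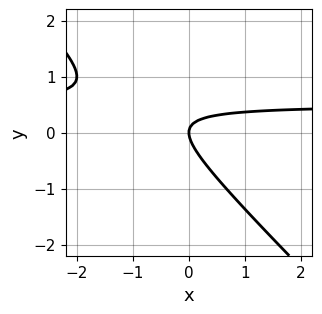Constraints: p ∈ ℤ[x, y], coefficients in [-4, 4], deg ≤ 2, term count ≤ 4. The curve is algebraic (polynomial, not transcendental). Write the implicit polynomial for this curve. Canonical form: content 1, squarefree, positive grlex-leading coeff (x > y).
2*x*y + 2*y^2 - x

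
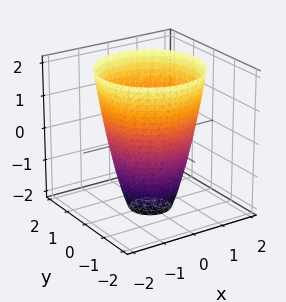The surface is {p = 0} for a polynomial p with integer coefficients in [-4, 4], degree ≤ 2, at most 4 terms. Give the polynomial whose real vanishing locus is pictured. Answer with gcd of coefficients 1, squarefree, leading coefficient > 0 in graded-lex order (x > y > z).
First, degree: no degree-1 surface has this shape, so deg p = 2.
Then, symmetry: the z-axis is an axis of rotation, so x and y enter only as x² + y².
Then, checking where it meets the axes: a circular section at z = 2 has radius between 1 and 2; the surface avoids every integer z-axis point in the box.
Finally, matching integer coefficients to the picture gives p.

2*x^2 + 2*y^2 - z - 3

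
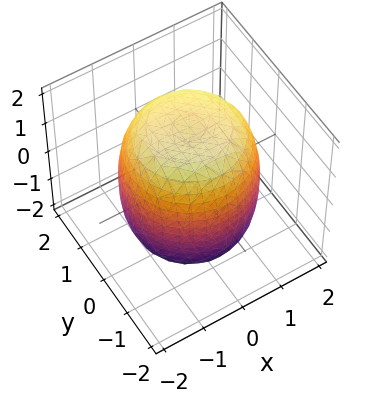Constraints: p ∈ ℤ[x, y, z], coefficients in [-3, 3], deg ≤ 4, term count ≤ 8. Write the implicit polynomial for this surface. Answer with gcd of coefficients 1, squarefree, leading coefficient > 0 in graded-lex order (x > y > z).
x^4 + 2*x^2*y^2 + y^4 - x^2 - y^2 + z^2 - 3

Degree: the shape is more complex than any degree-3 surface, so deg p = 4.
Symmetry: every cross-section ⟂ z is a circle, so x, y appear only via x² + y².
From the visible intercepts: a circular section at z = -1 has radius between 1 and 2.
Fitting integer coefficients to these (and the overall shape) gives p.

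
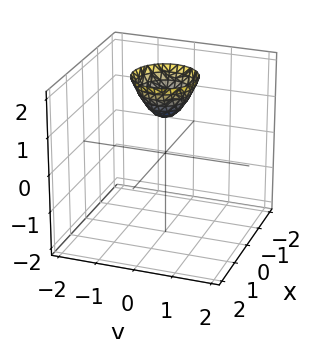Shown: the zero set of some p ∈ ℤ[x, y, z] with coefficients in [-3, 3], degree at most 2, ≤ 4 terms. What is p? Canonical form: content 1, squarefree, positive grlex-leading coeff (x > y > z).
deg p = 2.
Symmetry: the z-axis is an axis of rotation, so x and y enter only as x² + y².
Reading off the gridlines: the surface avoids every integer y-axis point in the box; it misses every integer gridline on the x-axis; one z-axis crossing is at z = 1; a circular section at z = 2 has radius between 0 and 1.
The integer polynomial consistent with all of this is the stated p.

3*x^2 + 3*y^2 - 2*z + 2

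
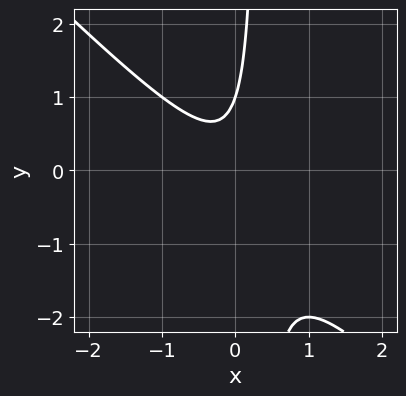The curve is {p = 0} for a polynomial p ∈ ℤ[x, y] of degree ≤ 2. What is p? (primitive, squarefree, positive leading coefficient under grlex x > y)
1. deg p = 2. No degree-1 curve has this shape.
2. From the visible intercepts: no x-intercept at any integer in the box; one y-axis crossing is at y = 1.
3. Matching integer coefficients to the picture gives p.

3*x^2 + 3*x*y - y + 1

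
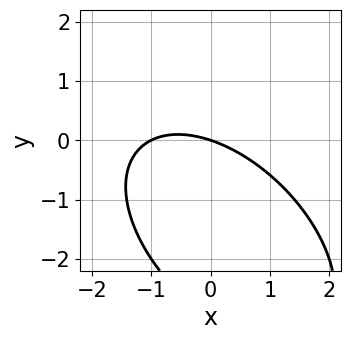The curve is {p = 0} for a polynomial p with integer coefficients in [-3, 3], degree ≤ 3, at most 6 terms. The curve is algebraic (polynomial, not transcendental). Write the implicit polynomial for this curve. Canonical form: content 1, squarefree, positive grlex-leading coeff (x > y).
First, deg p = 2.
Next, against the integer gridlines: it meets the y-axis at y = 0 (among the integer gridlines); the x-axis gridline crossings are at x ∈ {-1, 0}.
Finally, solving for integer coefficients yields p as stated.

x^2 + x*y + y^2 + x + 3*y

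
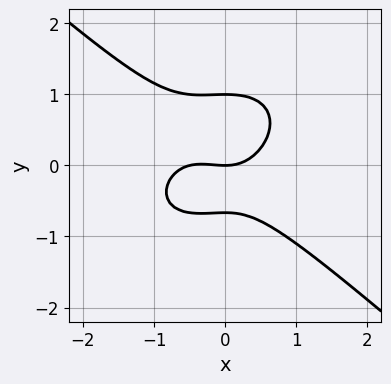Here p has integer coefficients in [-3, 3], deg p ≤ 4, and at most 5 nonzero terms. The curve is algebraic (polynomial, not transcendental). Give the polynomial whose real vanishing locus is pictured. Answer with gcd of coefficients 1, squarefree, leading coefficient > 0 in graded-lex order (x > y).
2*x^3 + 3*y^3 + x^2 - y^2 - 2*y

First, the degree is 3 — a generic line meets the curve in up to 3 points.
Next, against the integer gridlines: the y-axis gridline crossings are at y ∈ {0, 1}; it crosses the x-axis at the gridline x = 0.
Finally, putting this together gives p.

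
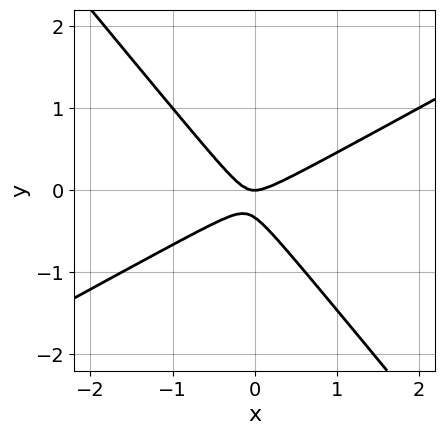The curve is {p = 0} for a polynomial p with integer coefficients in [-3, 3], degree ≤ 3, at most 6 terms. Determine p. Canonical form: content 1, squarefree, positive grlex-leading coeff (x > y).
2*x^2 - 2*x*y - 3*y^2 - y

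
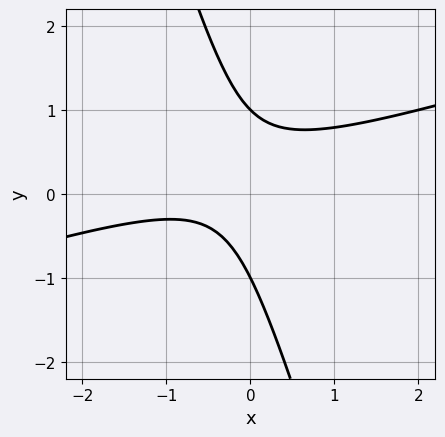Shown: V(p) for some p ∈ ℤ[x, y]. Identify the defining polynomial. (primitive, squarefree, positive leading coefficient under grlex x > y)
x^2 - 3*x*y - y^2 + x + 1

(a) The degree is 2 — a generic line meets the curve in up to 2 points.
(b) Against the integer gridlines: it misses every integer gridline on the x-axis; the y-axis gridline crossings are at y ∈ {-1, 1}.
(c) These observations pin down the coefficients.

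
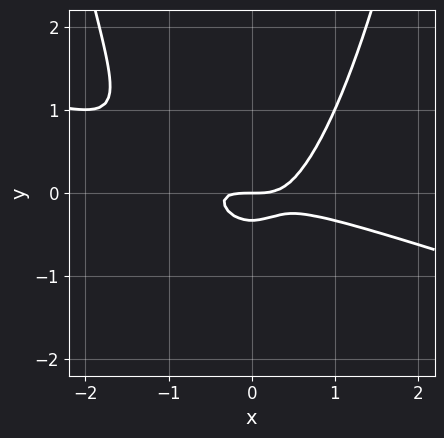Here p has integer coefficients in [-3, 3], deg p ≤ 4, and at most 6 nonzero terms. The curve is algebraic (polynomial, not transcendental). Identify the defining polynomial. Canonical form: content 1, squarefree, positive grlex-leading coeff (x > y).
1. The degree is 3 — a generic line meets the curve in up to 3 points.
2. Reading off the gridlines: one y-axis crossing is at y = 0; it meets the x-axis at x = 0 (among the integer gridlines).
3. Fitting integer coefficients to these (and the overall shape) gives p.

x^3 + 3*x^2*y - 3*y^2 - y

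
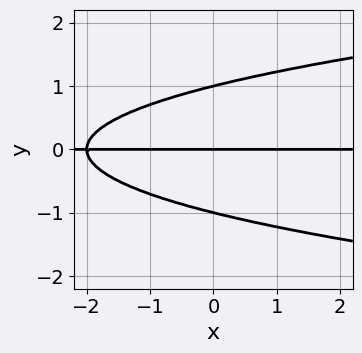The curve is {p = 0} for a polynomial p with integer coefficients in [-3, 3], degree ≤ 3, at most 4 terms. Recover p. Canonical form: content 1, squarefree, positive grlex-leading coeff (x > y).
2*y^3 - x*y - 2*y

1. The degree is 3 — the shape is more complex than any degree-2 curve.
2. Checking where it meets the axes: among the integer gridlines, it crosses the y-axis at y ∈ {-1, 0, 1}; the visible x-axis segment lies entirely on the curve.
3. Putting this together gives p.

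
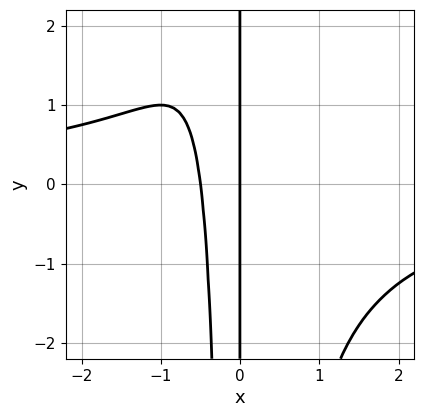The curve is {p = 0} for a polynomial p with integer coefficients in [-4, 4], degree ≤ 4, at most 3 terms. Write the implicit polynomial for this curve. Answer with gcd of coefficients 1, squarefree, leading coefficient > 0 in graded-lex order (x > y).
1. The degree is 4 — a generic line meets the curve in up to 4 points.
2. Checking where it meets the axes: every point of the y-axis in the box is on the curve; one x-axis crossing is at x = 0.
3. The integer polynomial consistent with all of this is the stated p.

x^3*y + 2*x^2 + x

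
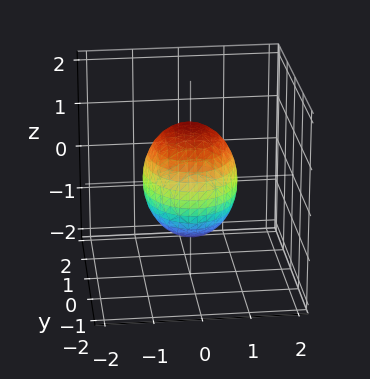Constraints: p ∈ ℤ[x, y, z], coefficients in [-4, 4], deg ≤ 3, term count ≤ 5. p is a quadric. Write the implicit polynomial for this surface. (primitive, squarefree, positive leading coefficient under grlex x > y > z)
3*x^2 + 2*y^2 + 2*z^2 - 3

deg p = 2. A closed, bounded, convex surface; a quadric.
Symmetries: it's symmetric under x → −x, forcing even powers of x; the z ↦ −z reflection is a symmetry, so z appears only in even powers; mirror symmetry y ↦ −y ⇒ only even powers of y.
Checking where it meets the axes: the x-axis gridline crossings are at x ∈ {-1, 1}.
Matching integer coefficients to the picture gives p.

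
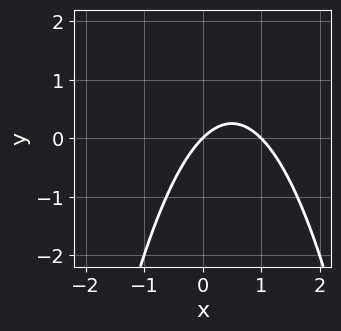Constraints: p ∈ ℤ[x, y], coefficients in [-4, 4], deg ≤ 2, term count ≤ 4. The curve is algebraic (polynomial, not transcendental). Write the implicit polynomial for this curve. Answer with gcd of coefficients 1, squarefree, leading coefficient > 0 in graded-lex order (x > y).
x^2 - x + y

deg p = 2. No degree-1 curve has this shape.
Reading off the gridlines: one y-axis crossing is at y = 0; the x-axis gridline crossings are at x ∈ {0, 1}.
Matching integer coefficients to the picture gives p.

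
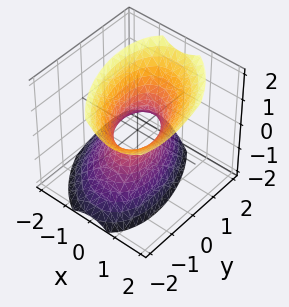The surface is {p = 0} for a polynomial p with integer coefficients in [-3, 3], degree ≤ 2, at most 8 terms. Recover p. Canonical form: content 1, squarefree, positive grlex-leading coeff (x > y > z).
2*x^2 + x*y - x*z + y^2 - z^2 - 1

Degree: a generic line meets the surface in up to 2 points, so deg p = 2.
Against the integer gridlines: among the integer gridlines, it crosses the y-axis at y ∈ {-1, 1}; it misses every integer gridline on the z-axis.
Solving for integer coefficients yields p as stated.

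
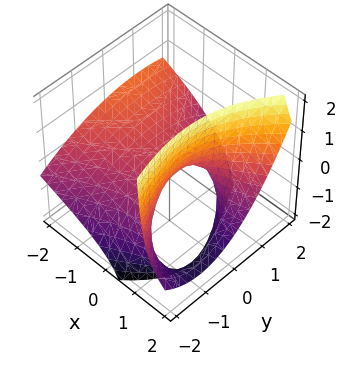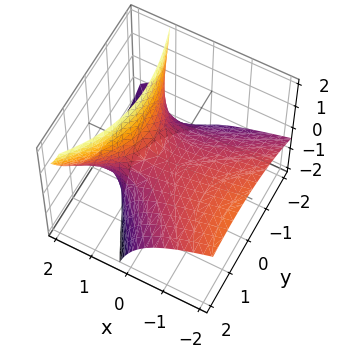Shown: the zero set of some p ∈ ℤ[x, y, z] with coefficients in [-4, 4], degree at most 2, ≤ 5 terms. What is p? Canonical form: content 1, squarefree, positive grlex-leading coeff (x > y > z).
1. Degree: no degree-1 surface has this shape, so deg p = 2.
2. Checking where it meets the axes: one y-axis crossing is at y = 0; it meets the z-axis at z = 0 (among the integer gridlines); one x-axis crossing is at x = 0.
3. Assembling these constraints gives the stated polynomial.

x^2 - x*y + 3*x*z - y^2 - 3*z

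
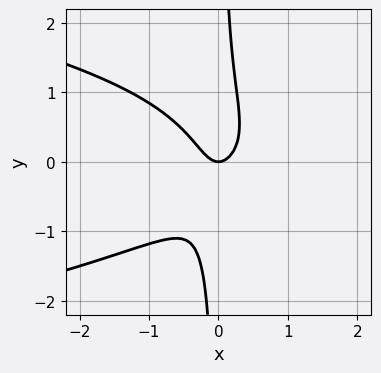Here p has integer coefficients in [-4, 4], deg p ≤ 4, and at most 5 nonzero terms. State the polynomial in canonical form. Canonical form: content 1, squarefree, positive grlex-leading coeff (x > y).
3*x*y^2 + 3*x^2 - y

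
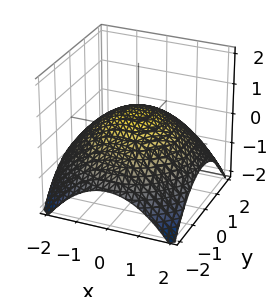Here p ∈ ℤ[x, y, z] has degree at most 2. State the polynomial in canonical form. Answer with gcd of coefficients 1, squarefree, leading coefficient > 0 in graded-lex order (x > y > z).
(a) Degree: the shape is more complex than any degree-1 surface, so deg p = 2.
(b) Symmetry: the z-axis is an axis of rotation, so x and y enter only as x² + y².
(c) Against the integer gridlines: a circular section at z = 0 has radius between 1 and 2.
(d) Together with the visible shape, these determine p as stated.

x^2 + y^2 + 3*z - 2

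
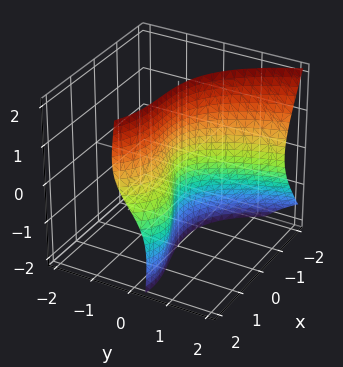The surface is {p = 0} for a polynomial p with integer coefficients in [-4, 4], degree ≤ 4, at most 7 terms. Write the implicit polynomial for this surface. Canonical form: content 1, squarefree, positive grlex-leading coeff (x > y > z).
First, the degree is 3 — the shape is more complex than any degree-2 surface.
Next, from the axis intercepts and sections: it crosses the y-axis at the gridline y = 0; every point of the z-axis in the box is on the surface; among the integer gridlines, it crosses the x-axis at x ∈ {0, 2}.
Finally, the integer polynomial consistent with all of this is the stated p.

x^3 + 2*y*z^2 - 2*x^2 + x*z + 3*y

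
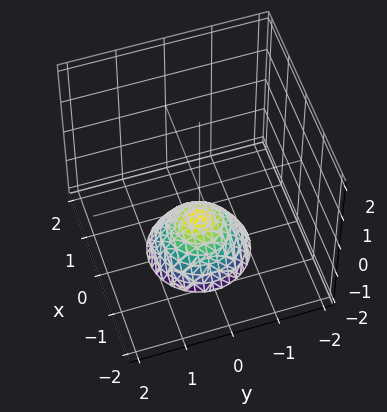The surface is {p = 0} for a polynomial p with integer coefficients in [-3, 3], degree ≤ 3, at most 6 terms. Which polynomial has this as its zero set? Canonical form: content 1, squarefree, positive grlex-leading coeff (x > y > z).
deg p = 2. A generic line meets the surface in up to 2 points.
Symmetries: rotational symmetry about the z-axis ⇒ p depends on x, y only through x² + y².
Checking where it meets the axes: the surface avoids every integer y-axis point in the box; one z-axis crossing is at z = -1; the surface avoids every integer x-axis point in the box; a circular section at z = -2 has radius exactly 1.
Putting this together gives p.

x^2 + y^2 + z + 1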